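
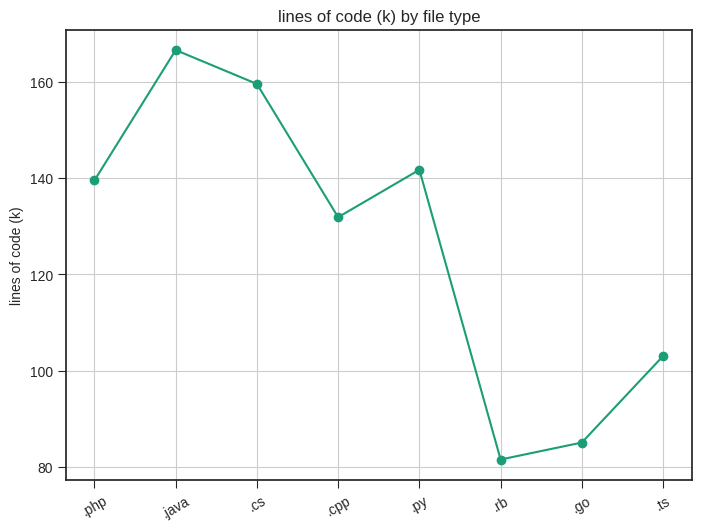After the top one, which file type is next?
.cs

Top 3: .java ≈ 170, .cs ≈ 160, .py ≈ 140.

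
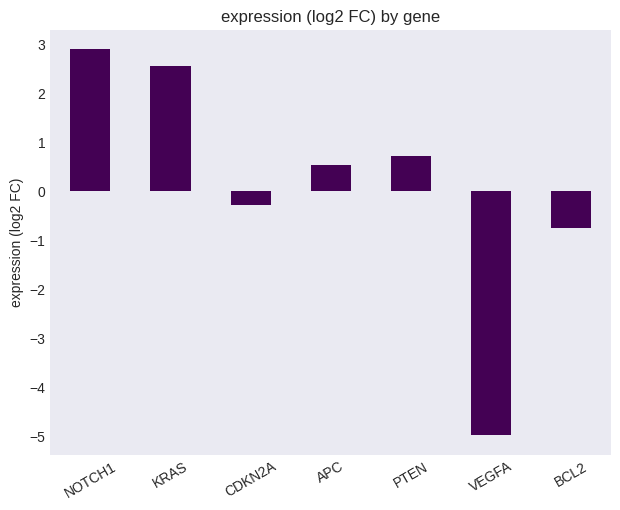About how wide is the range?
Max NOTCH1 ≈ 3, min VEGFA ≈ -5; range ≈ 8.

≈ 8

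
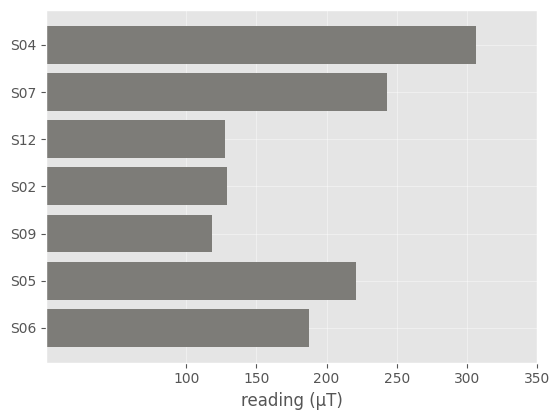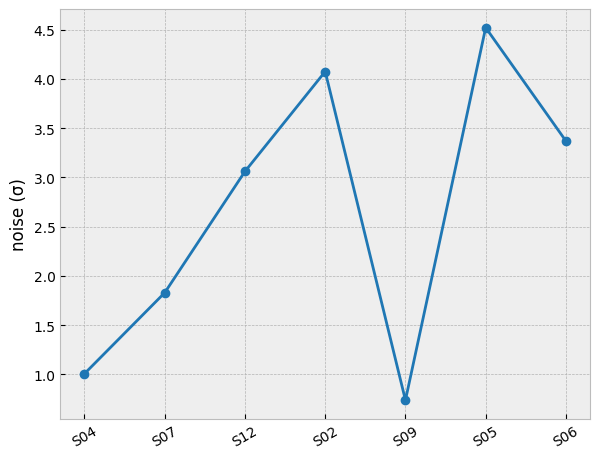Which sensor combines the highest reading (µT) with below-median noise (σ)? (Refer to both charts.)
S04

Chart 2 median noise (σ) ≈ 3; below-median sensors: S04, S07, S09. Among those, S04 has the highest reading (µT) (≈ 300).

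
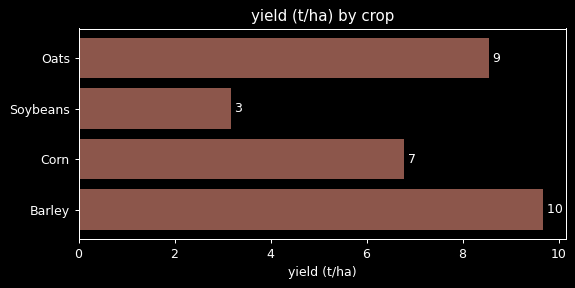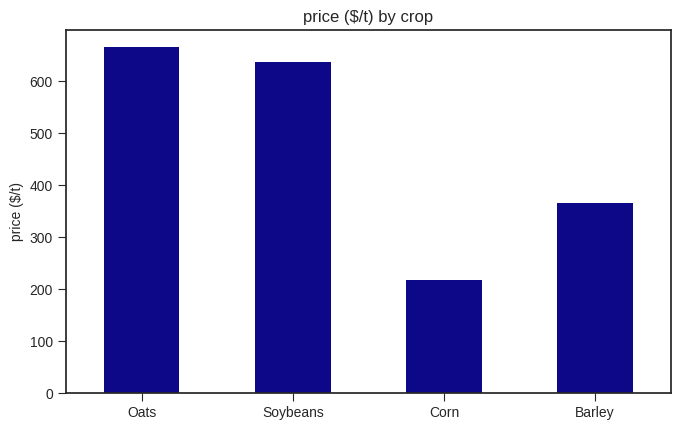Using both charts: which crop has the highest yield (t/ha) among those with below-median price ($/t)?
Barley

Chart 2 median price ($/t) ≈ 500; below-median crops: Corn, Barley. Among those, Barley has the highest yield (t/ha) (≈ 10).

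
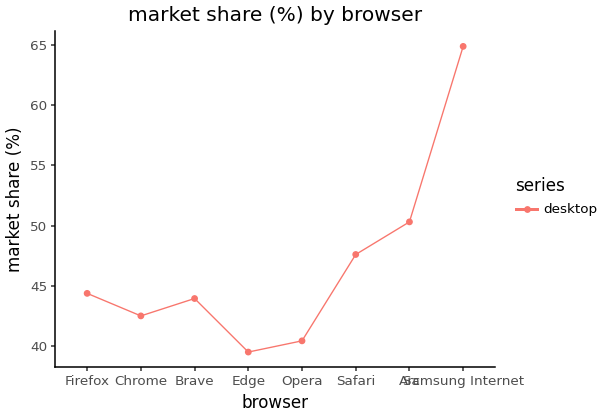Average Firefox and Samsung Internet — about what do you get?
(45 + 65) / 2 ≈ 55.

≈ 55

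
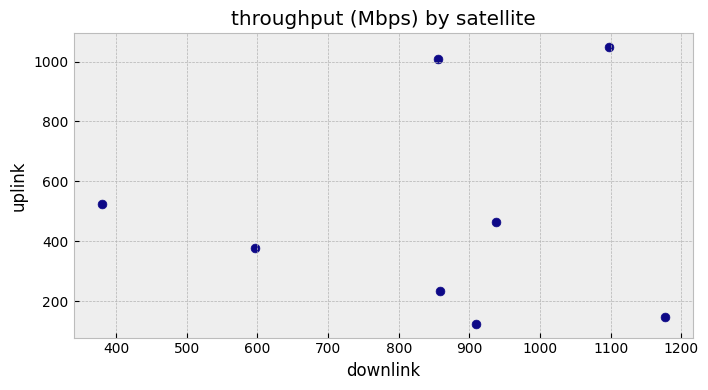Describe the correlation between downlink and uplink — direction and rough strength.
Points are roughly uncorrelated; weak (|r| ≈ 0.0).

no clear correlation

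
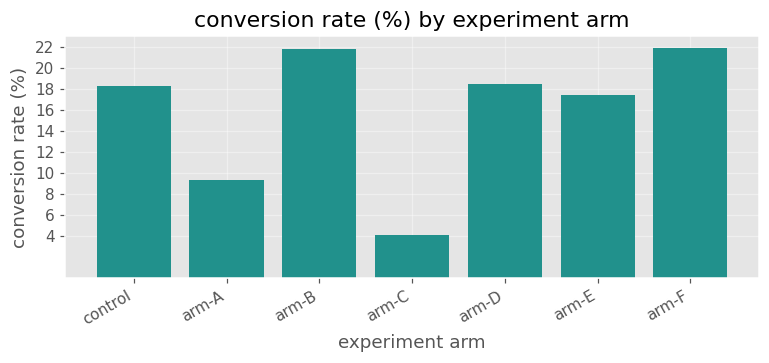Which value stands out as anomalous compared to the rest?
arm-C

arm-C ≈ 4; the rest sit between ≈ 10 and ≈ 22.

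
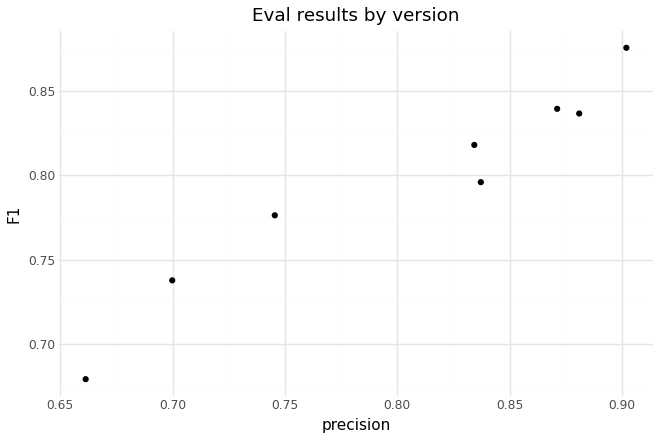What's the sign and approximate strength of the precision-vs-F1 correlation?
Points are positively correlated; strong (|r| ≈ 1.0).

positive, strong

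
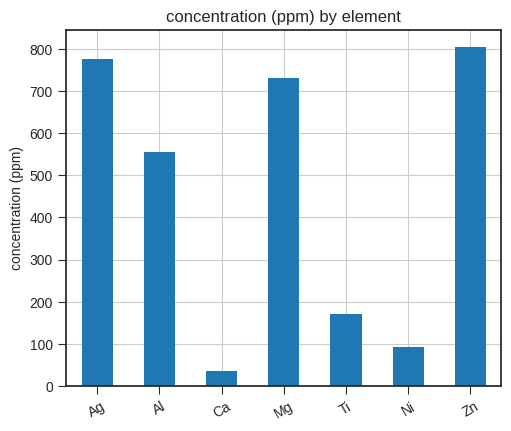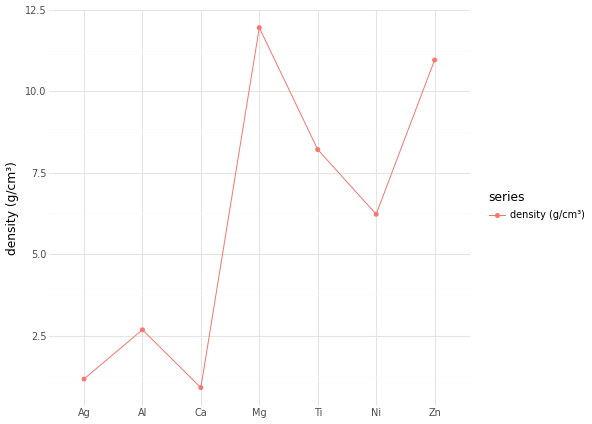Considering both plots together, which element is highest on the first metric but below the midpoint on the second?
Chart 2 median density (g/cm³) ≈ 6; below-median elements: Ag, Al, Ca. Among those, Ag has the highest concentration (ppm) (≈ 800).

Ag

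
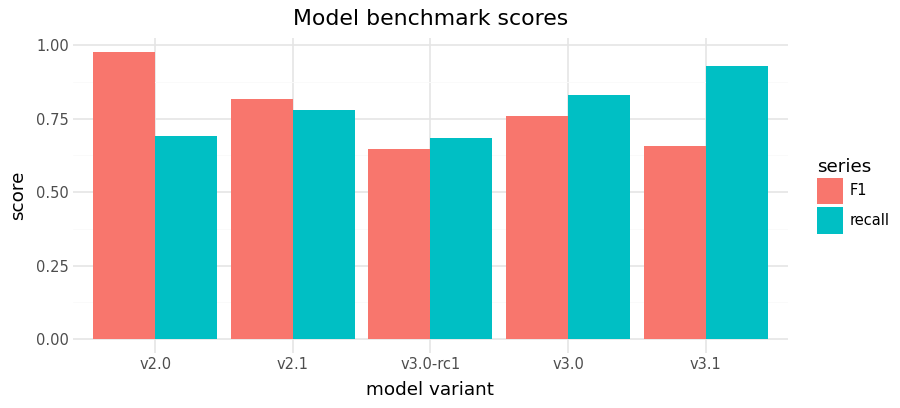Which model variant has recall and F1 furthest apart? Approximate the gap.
v2.0, ≈ 0.3

v2.0: recall ≈ 0.7, F1 ≈ 1.0 → gap ≈ 0.3. Next-largest (v3.1) is only ≈ 0.2.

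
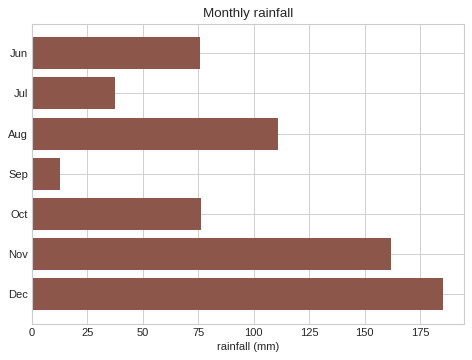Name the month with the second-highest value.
Top 3: Dec ≈ 180, Nov ≈ 160, Aug ≈ 120.

Nov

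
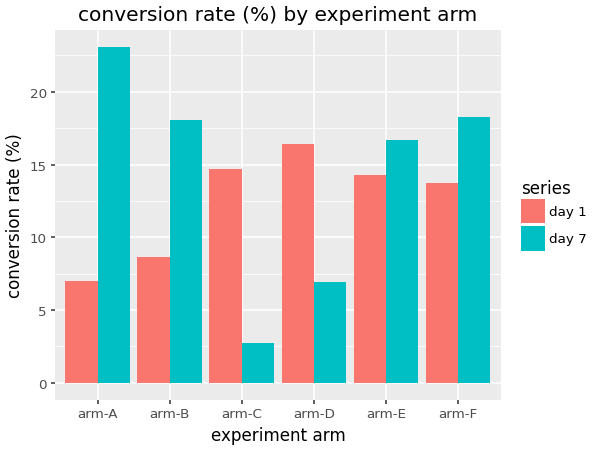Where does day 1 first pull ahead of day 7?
arm-B: day 1 ≈ 8 vs day 7 ≈ 18 (not yet); arm-C: day 1 ≈ 14 vs day 7 ≈ 2 (first crossover).

arm-C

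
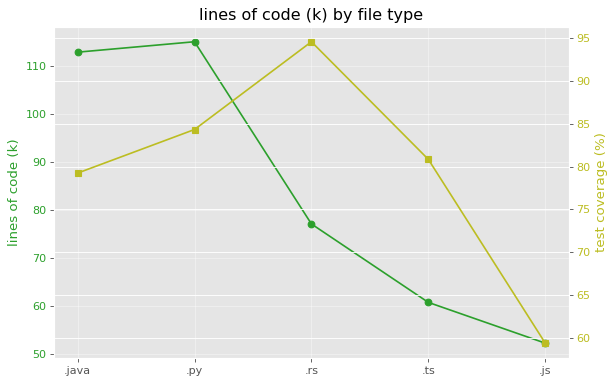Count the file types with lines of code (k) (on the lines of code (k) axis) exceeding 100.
2

Above 100: .java, .py.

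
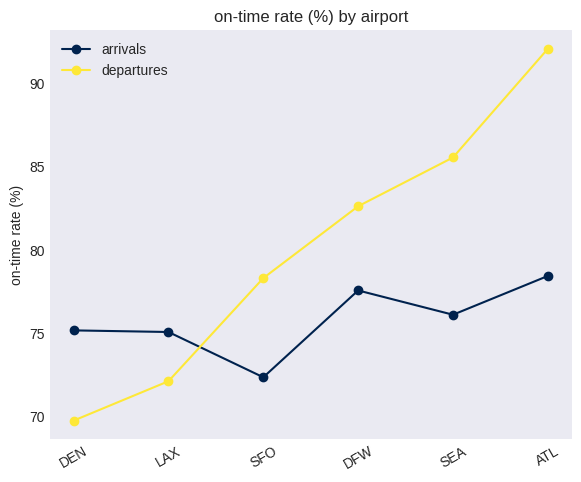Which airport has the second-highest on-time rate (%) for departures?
Top 3 for departures: ATL ≈ 92, SEA ≈ 86, DFW ≈ 82.

SEA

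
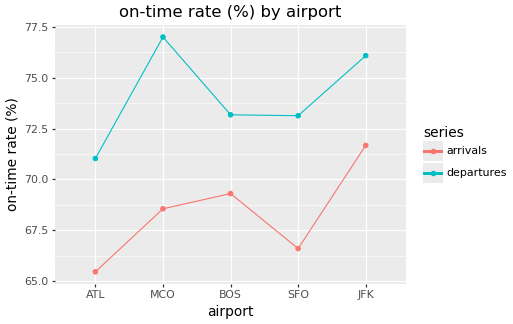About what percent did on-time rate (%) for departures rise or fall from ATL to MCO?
ATL ≈ 71, MCO ≈ 77; (77 − 71) / 71 ≈ +8.5%.

≈ +8.5%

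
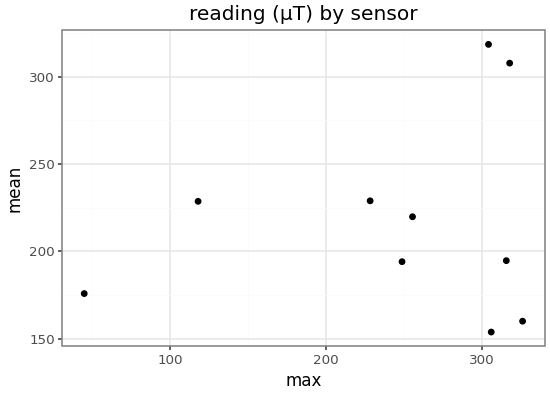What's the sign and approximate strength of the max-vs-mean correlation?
no clear correlation

Points are roughly uncorrelated; weak (|r| ≈ 0.2).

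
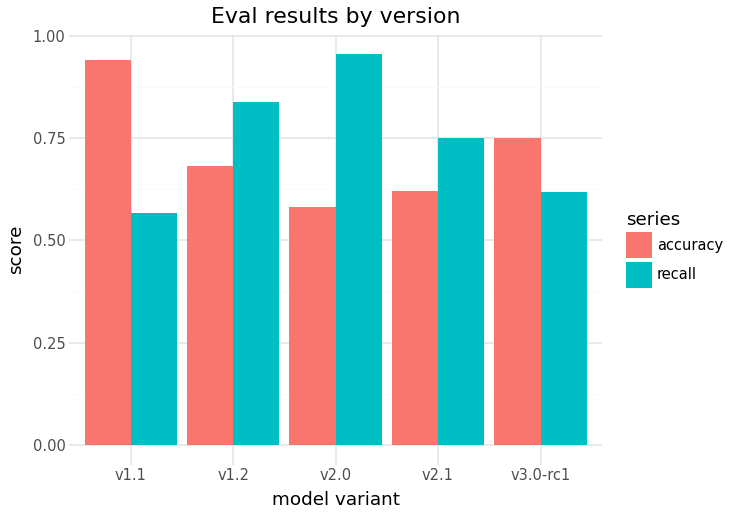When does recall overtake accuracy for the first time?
v1.1: recall ≈ 0.6 vs accuracy ≈ 0.9 (not yet); v1.2: recall ≈ 0.8 vs accuracy ≈ 0.7 (first crossover).

v1.2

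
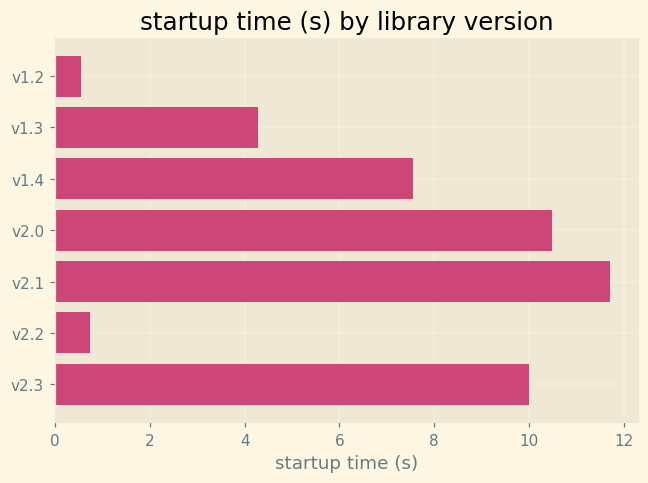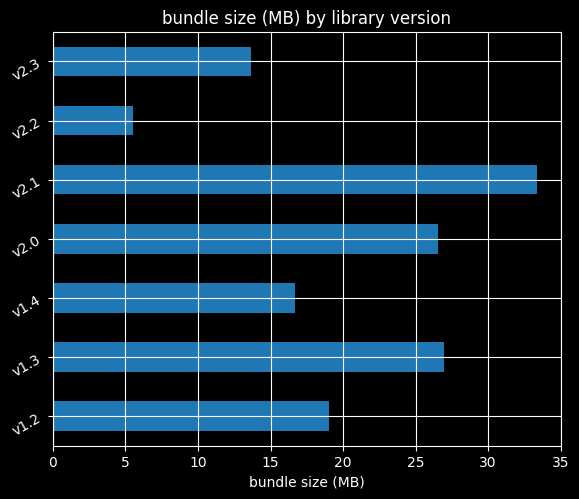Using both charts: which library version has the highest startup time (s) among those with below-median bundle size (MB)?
v2.3

Chart 2 median bundle size (MB) ≈ 20; below-median library versions: v1.4, v2.2, v2.3. Among those, v2.3 has the highest startup time (s) (≈ 10).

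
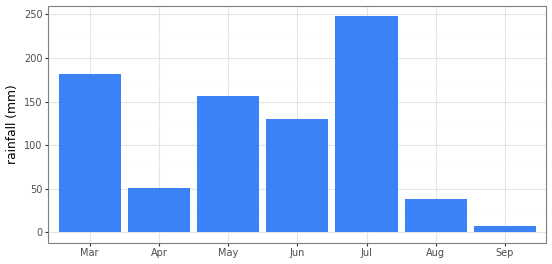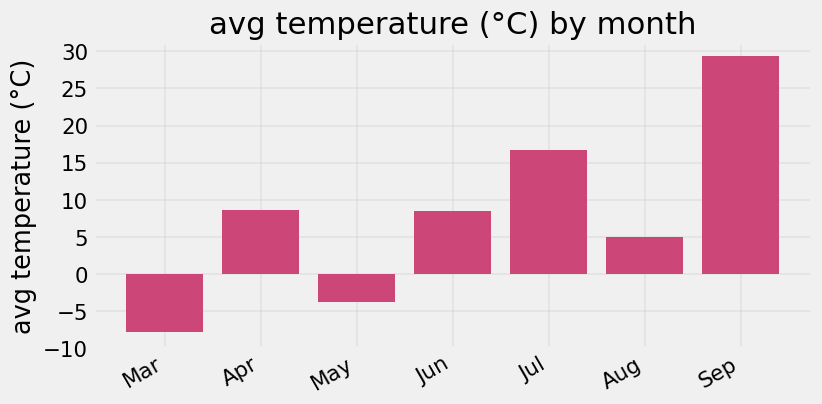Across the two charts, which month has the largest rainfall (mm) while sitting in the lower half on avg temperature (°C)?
Chart 2 median avg temperature (°C) ≈ 10; below-median months: Mar, May, Aug. Among those, Mar has the highest rainfall (mm) (≈ 175).

Mar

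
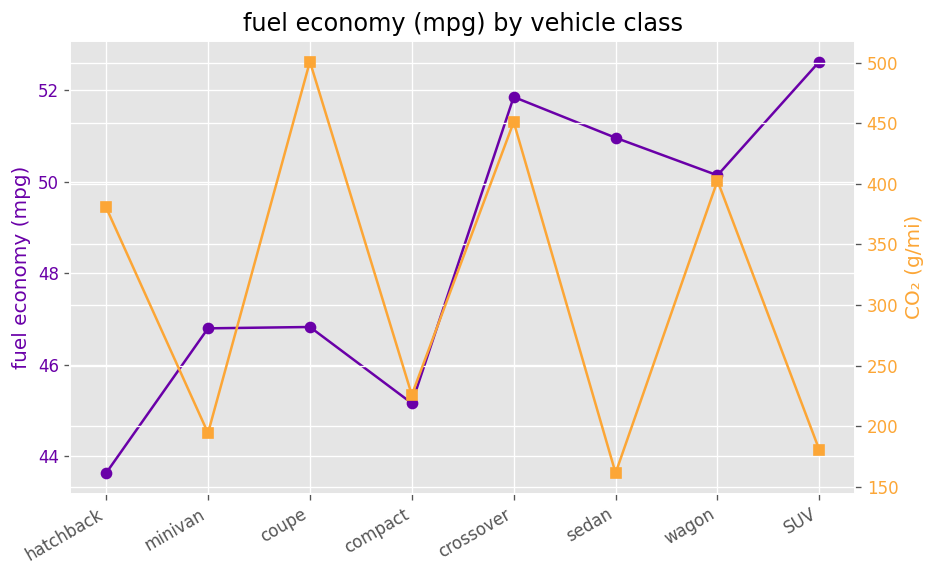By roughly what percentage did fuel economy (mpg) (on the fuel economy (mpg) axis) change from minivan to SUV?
minivan ≈ 47, SUV ≈ 53; (53 − 47) / 47 ≈ +12.8%.

≈ +12.8%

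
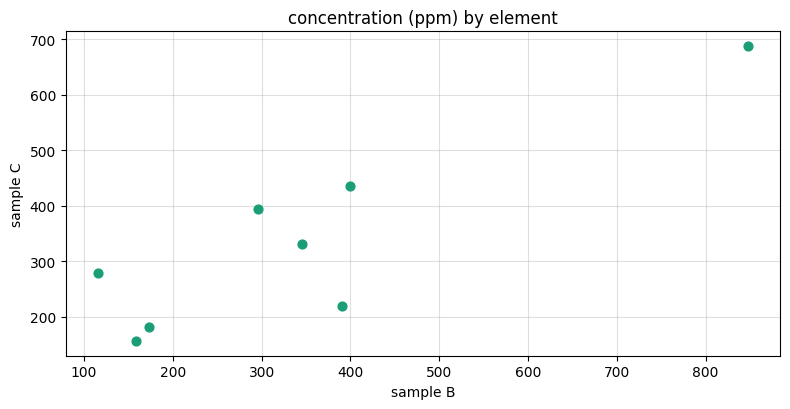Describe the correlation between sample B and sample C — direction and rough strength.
positive, strong

Points are positively correlated; strong (|r| ≈ 0.9).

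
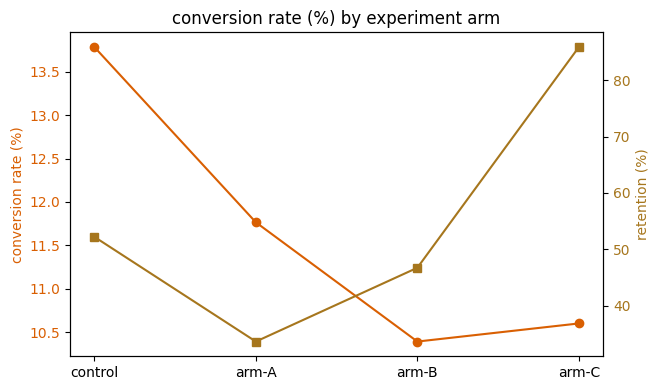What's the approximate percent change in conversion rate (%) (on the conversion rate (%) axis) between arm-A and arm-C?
≈ -12.5%

arm-A ≈ 12.0, arm-C ≈ 10.5; (10.5 − 12.0) / 12.0 ≈ -12.5%.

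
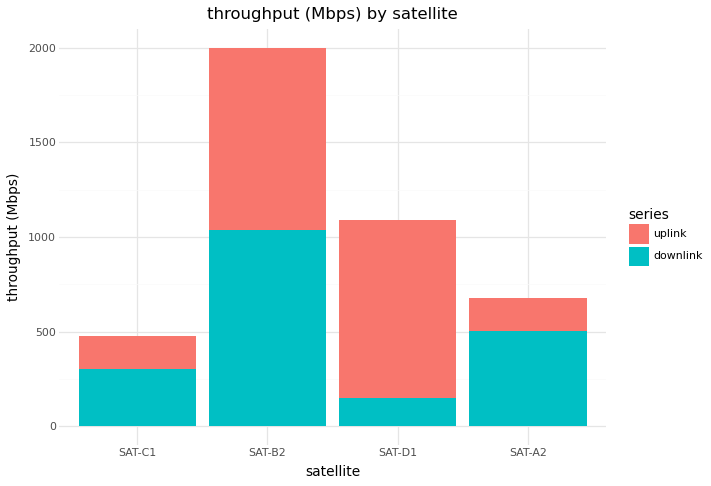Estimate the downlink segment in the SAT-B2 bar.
downlink top ≈ 1000, bottom ≈ 0; segment ≈ 1000.

≈ 1000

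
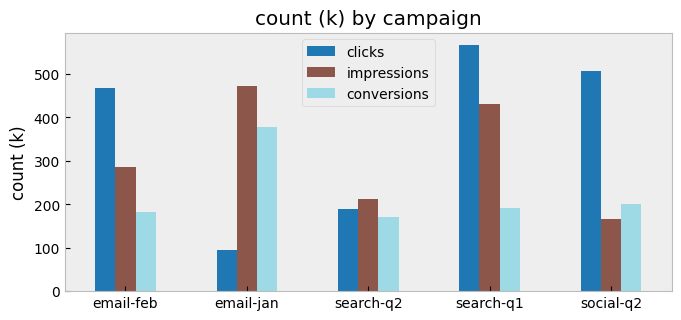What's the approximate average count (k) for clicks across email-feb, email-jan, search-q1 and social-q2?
≈ 400

(450 + 100 + 550 + 500) / 4 ≈ 400.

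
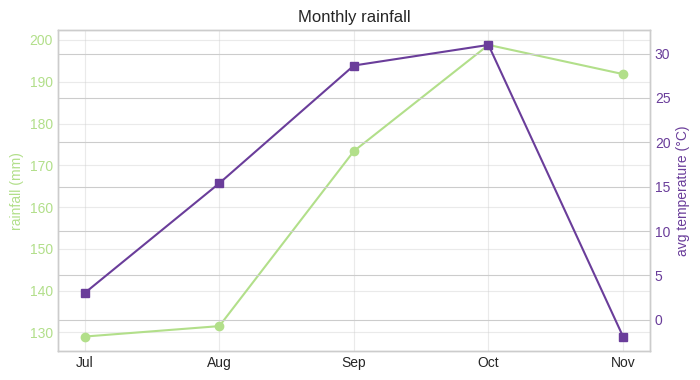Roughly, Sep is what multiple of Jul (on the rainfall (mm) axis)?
Sep ≈ 170, Jul ≈ 130; 170/130 ≈ 1.31.

≈ 1.31×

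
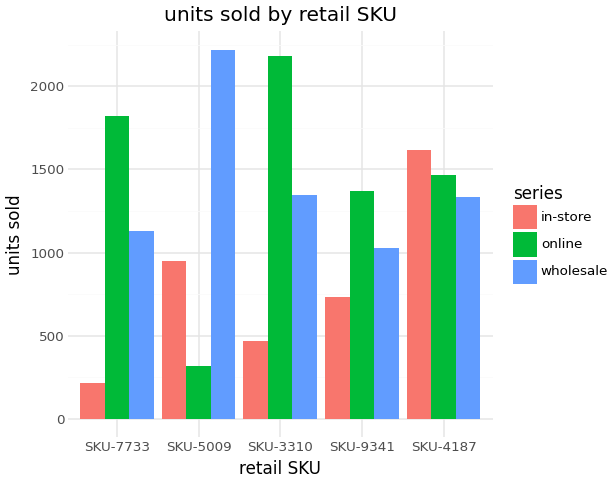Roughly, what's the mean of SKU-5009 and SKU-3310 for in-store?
(1000 + 400) / 2 ≈ 700.

≈ 700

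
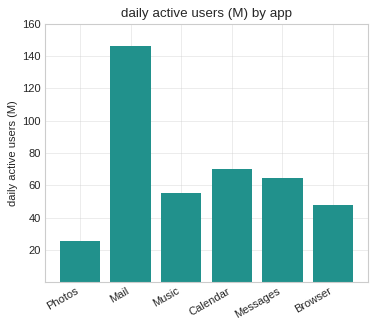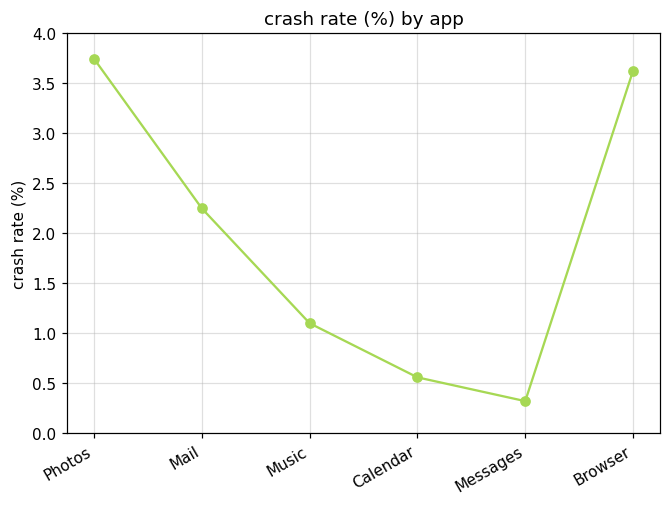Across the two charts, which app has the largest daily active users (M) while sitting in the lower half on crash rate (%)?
Calendar

Chart 2 median crash rate (%) ≈ 1.5; below-median apps: Music, Calendar, Messages. Among those, Calendar has the highest daily active users (M) (≈ 80).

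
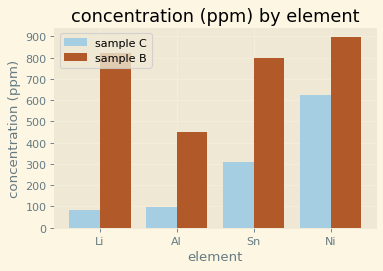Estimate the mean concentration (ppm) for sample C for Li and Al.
(100 + 100) / 2 ≈ 100.

≈ 100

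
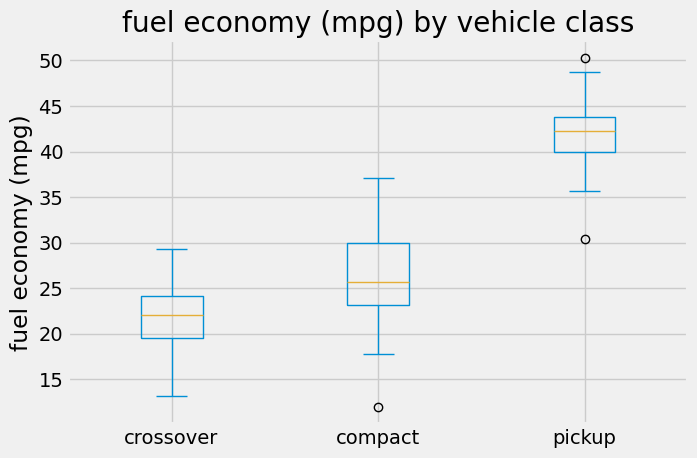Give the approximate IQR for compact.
Q3 ≈ 30, Q1 ≈ 24; IQR ≈ 6.

≈ 6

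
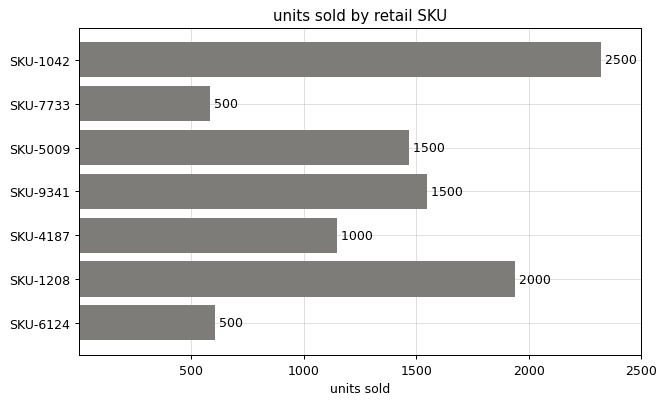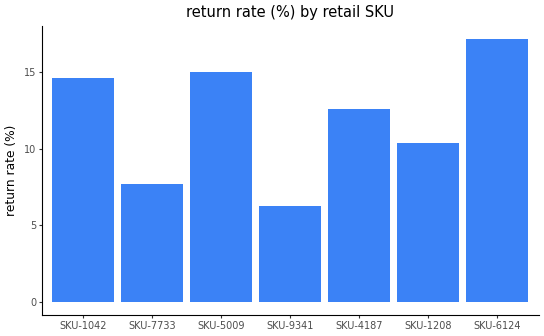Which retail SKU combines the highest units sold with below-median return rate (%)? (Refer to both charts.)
SKU-1208

Chart 2 median return rate (%) ≈ 12; below-median retail SKUs: SKU-7733, SKU-9341, SKU-1208. Among those, SKU-1208 has the highest units sold (≈ 2000).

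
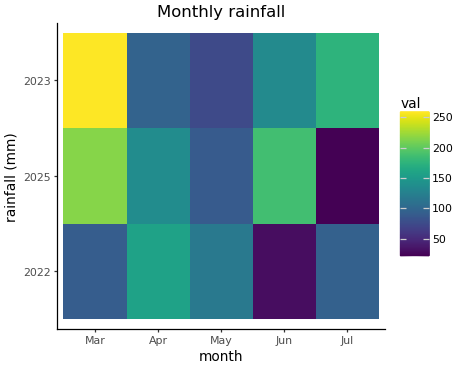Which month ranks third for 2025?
Top 4 for 2025: Mar ≈ 220, Jun ≈ 180, Apr ≈ 140, May ≈ 80.

Apr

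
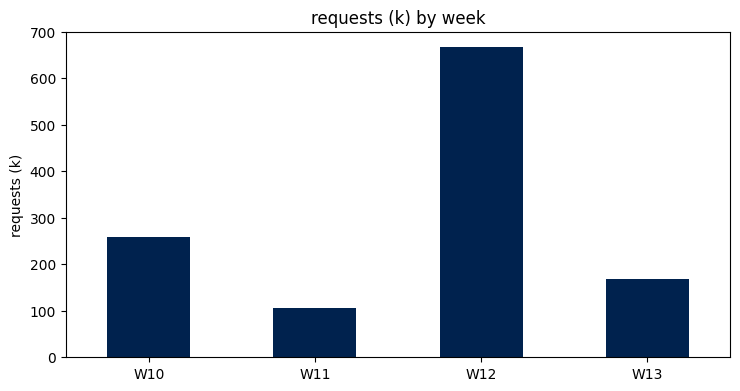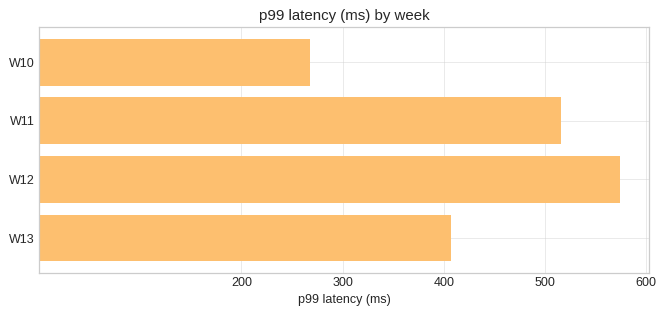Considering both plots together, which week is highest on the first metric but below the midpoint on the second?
W10

Chart 2 median p99 latency (ms) ≈ 500; below-median weeks: W10, W13. Among those, W10 has the highest requests (k) (≈ 300).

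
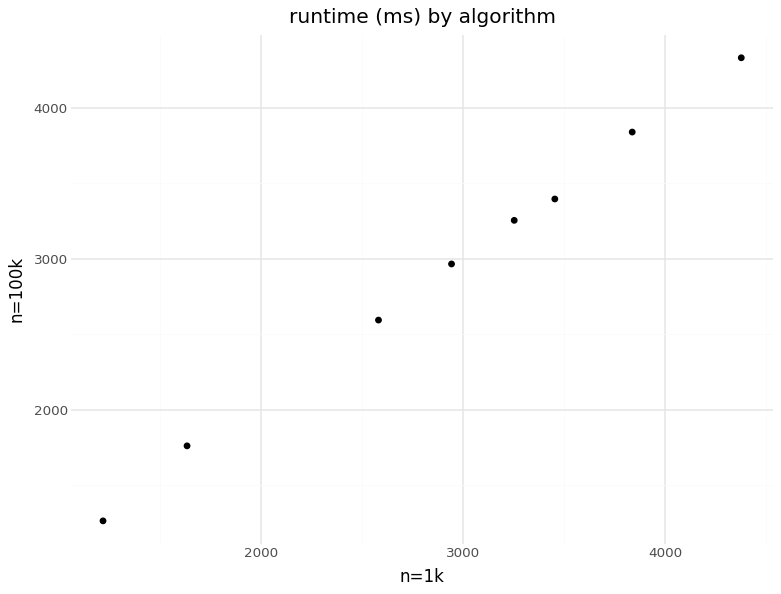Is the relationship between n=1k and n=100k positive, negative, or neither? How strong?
Points are positively correlated; strong (|r| ≈ 1.0).

positive, strong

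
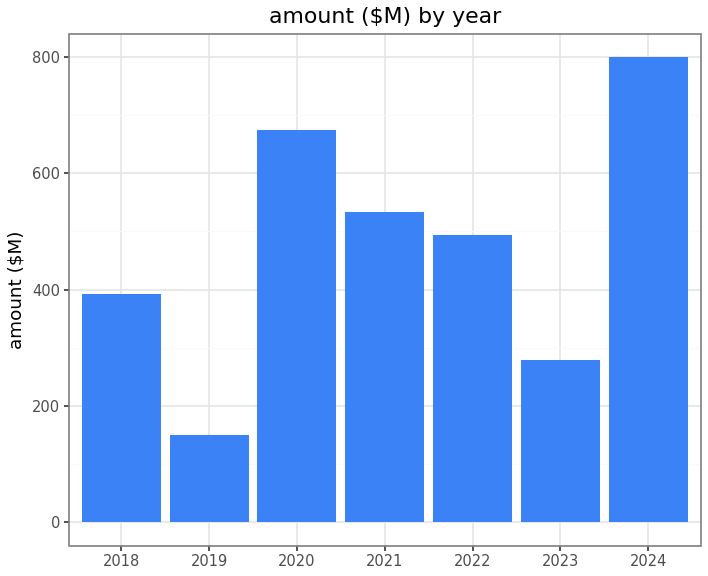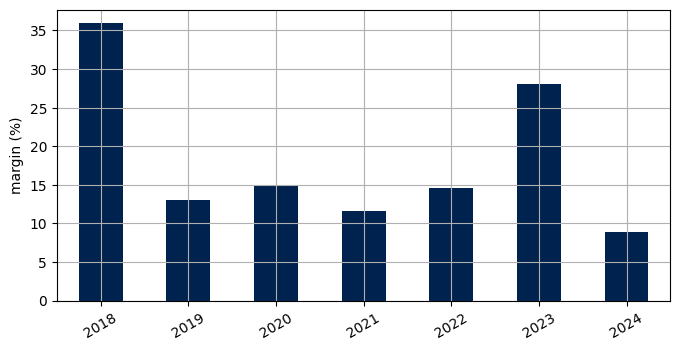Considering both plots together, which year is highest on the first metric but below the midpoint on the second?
Chart 2 median margin (%) ≈ 15; below-median years: 2019, 2021, 2024. Among those, 2024 has the highest amount ($M) (≈ 800).

2024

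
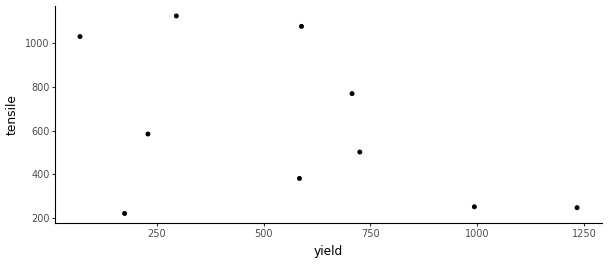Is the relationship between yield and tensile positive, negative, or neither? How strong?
Points are negatively correlated; moderate (|r| ≈ 0.5).

negative, moderate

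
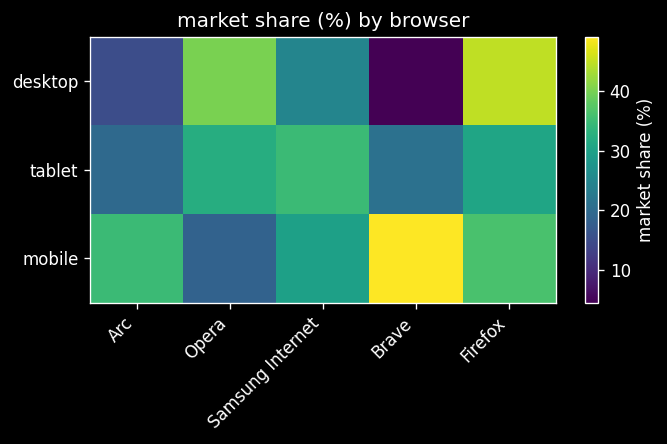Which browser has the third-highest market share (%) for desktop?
Top 4 for desktop: Firefox ≈ 45, Opera ≈ 40, Samsung Internet ≈ 25, Arc ≈ 15.

Samsung Internet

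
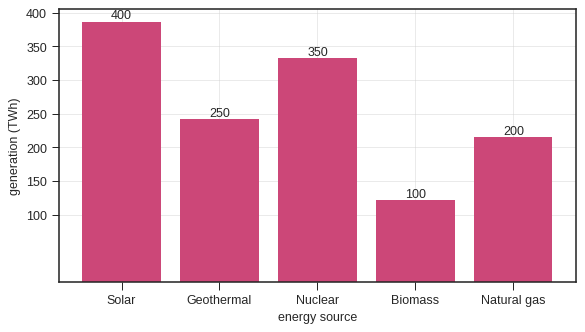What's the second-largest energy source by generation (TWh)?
Nuclear

Top 3: Solar ≈ 400, Nuclear ≈ 350, Geothermal ≈ 250.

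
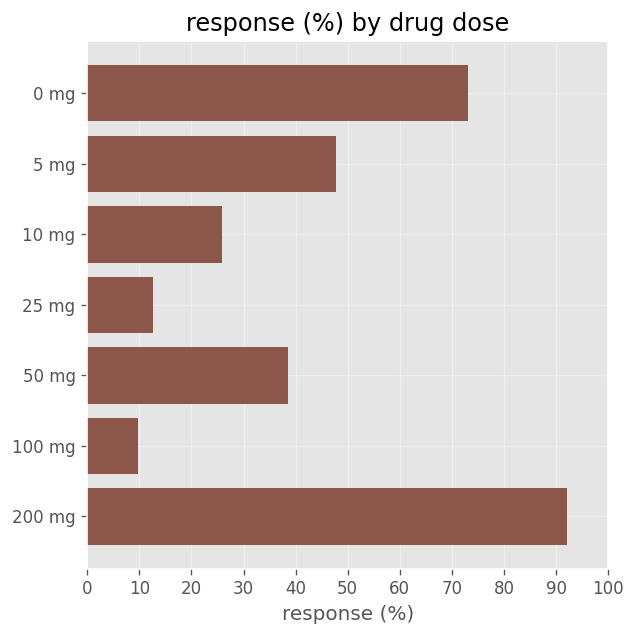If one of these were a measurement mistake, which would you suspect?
200 mg ≈ 90; the rest sit between ≈ 10 and ≈ 70.

200 mg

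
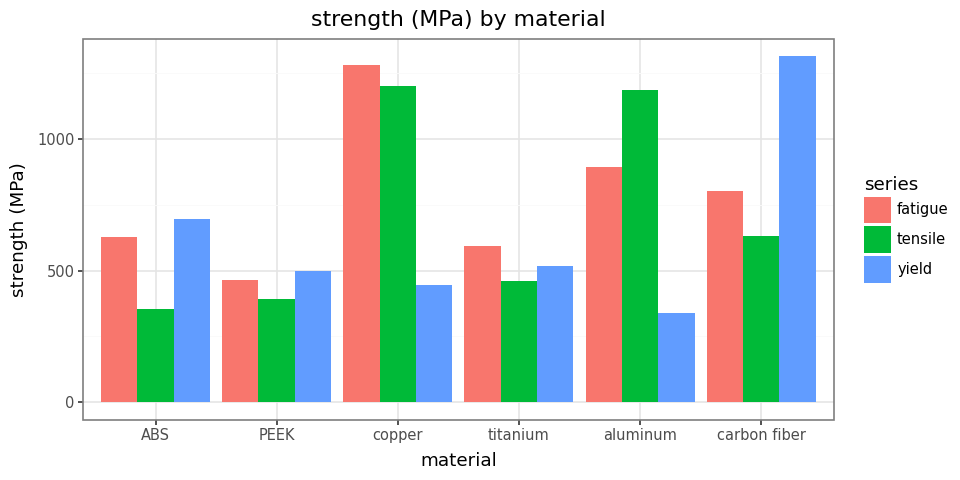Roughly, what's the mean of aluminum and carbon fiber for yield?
(400 + 1400) / 2 ≈ 900.

≈ 900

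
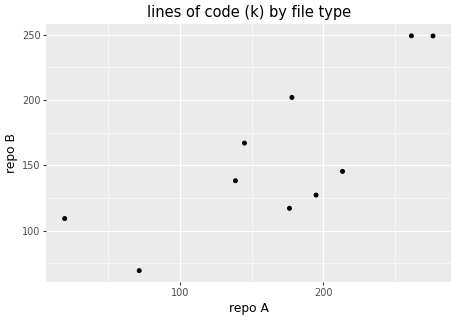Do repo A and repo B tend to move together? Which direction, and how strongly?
Points are positively correlated; strong (|r| ≈ 0.8).

positive, strong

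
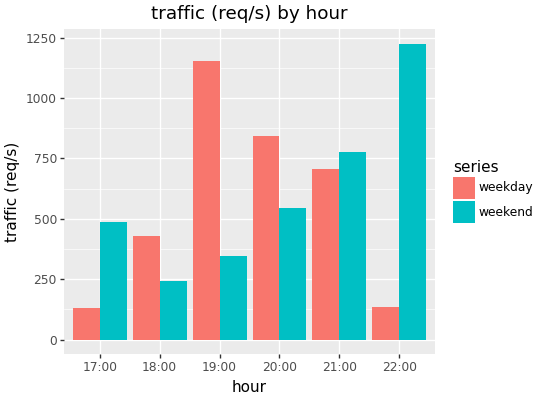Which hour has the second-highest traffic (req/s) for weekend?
21:00

Top 3 for weekend: 22:00 ≈ 1200, 21:00 ≈ 800, 20:00 ≈ 600.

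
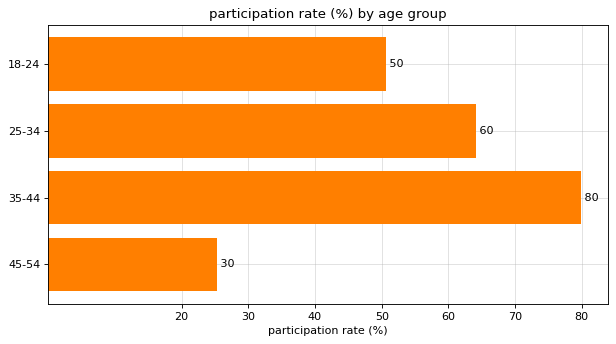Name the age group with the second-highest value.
25-34

Top 3: 35-44 ≈ 80, 25-34 ≈ 60, 18-24 ≈ 50.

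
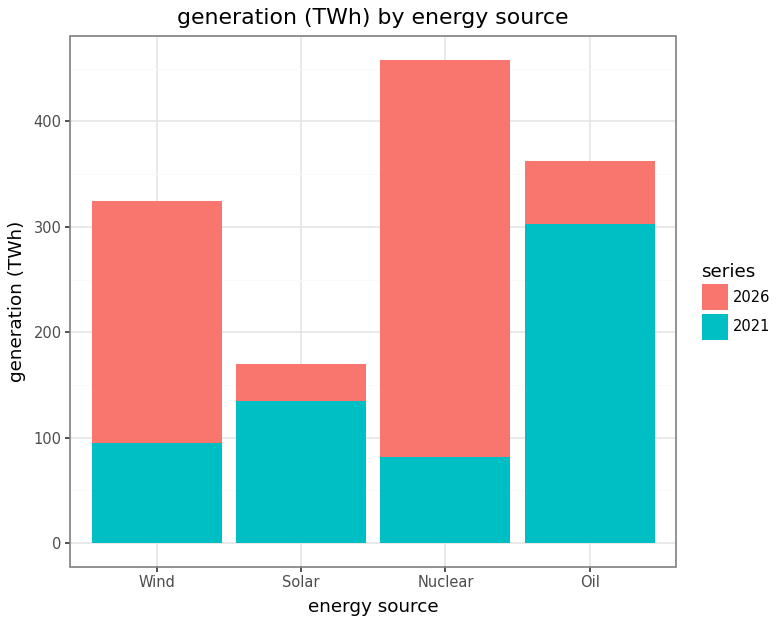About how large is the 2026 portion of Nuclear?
≈ 350

2026 top ≈ 450, bottom ≈ 100; segment ≈ 350.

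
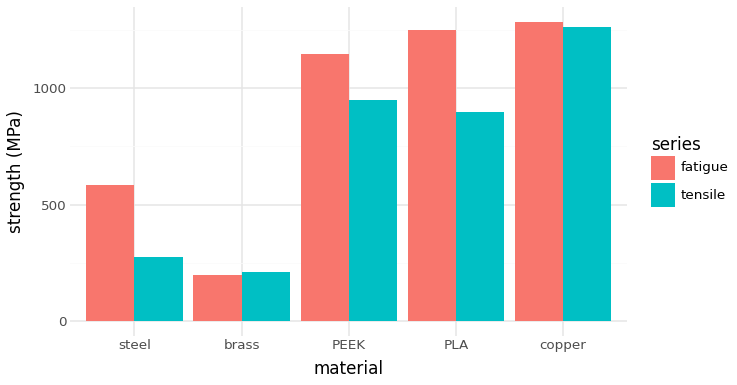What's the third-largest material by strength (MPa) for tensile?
Top 4 for tensile: copper ≈ 1200, PEEK ≈ 1000, PLA ≈ 800, steel ≈ 200.

PLA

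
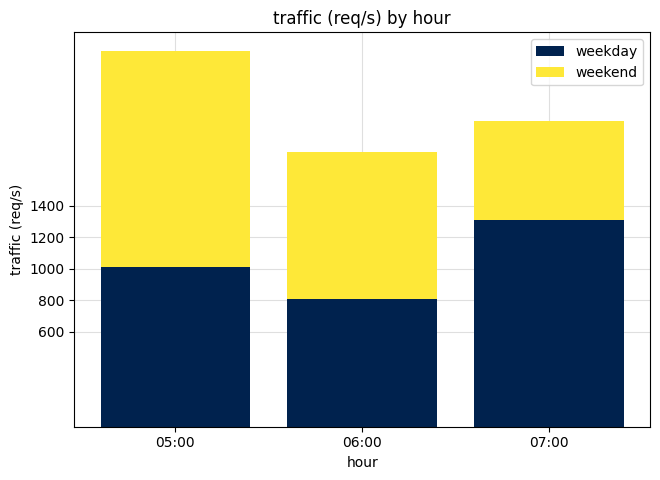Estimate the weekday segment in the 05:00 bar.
≈ 1000

weekday top ≈ 1000, bottom ≈ 0; segment ≈ 1000.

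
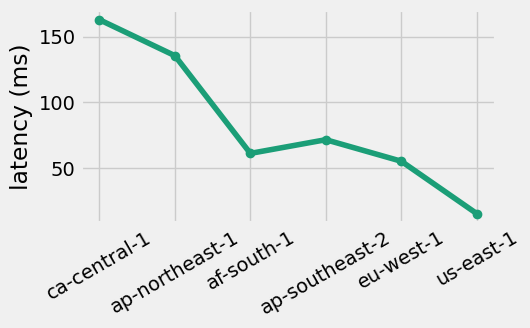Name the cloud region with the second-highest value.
ap-northeast-1

Top 3: ca-central-1 ≈ 160, ap-northeast-1 ≈ 140, ap-southeast-2 ≈ 80.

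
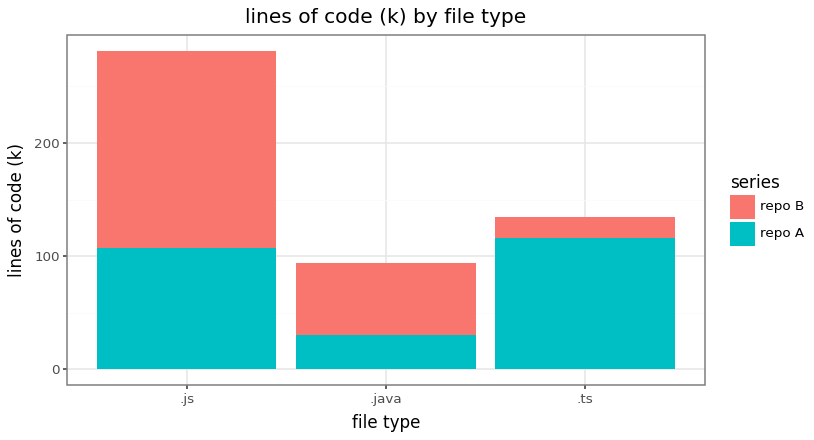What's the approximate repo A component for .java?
≈ 25

repo A top ≈ 25, bottom ≈ 0; segment ≈ 25.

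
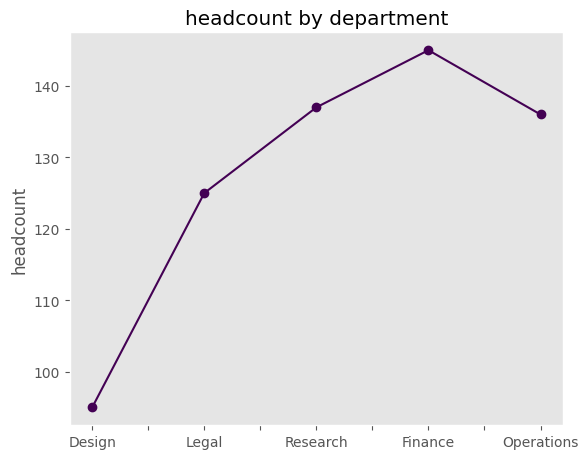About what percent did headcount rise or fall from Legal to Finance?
Legal ≈ 125, Finance ≈ 145; (145 − 125) / 125 ≈ +16%.

≈ +16%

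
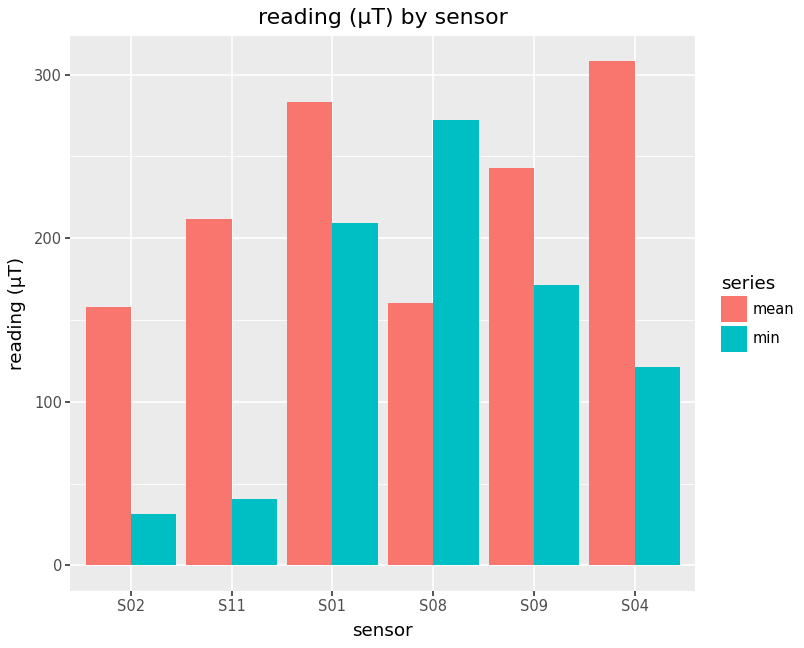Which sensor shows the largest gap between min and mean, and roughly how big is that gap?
S04: min ≈ 100, mean ≈ 300 → gap ≈ 200. Next-largest (S11) is only ≈ 150.

S04, ≈ 200 µT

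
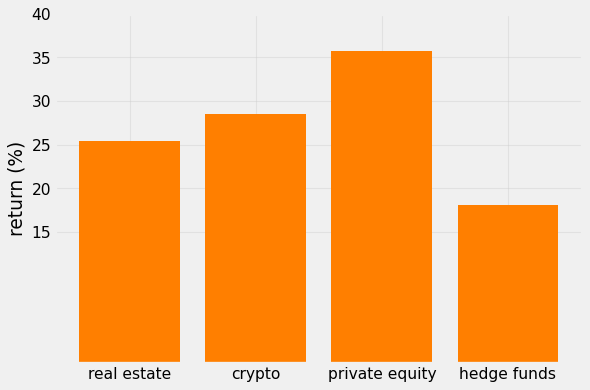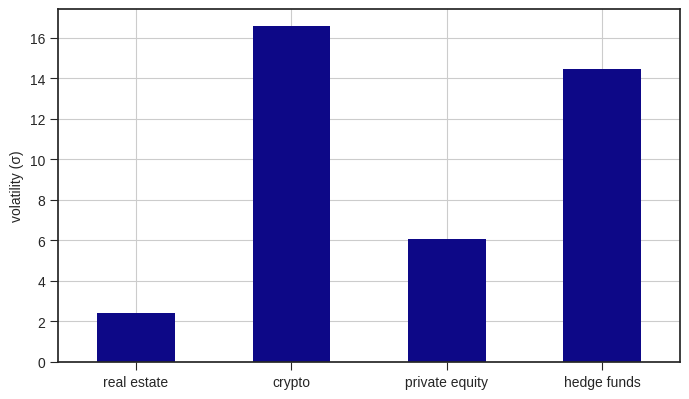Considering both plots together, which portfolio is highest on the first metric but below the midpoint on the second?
private equity

Chart 2 median volatility (σ) ≈ 10; below-median portfolios: real estate, private equity. Among those, private equity has the highest return (%) (≈ 35).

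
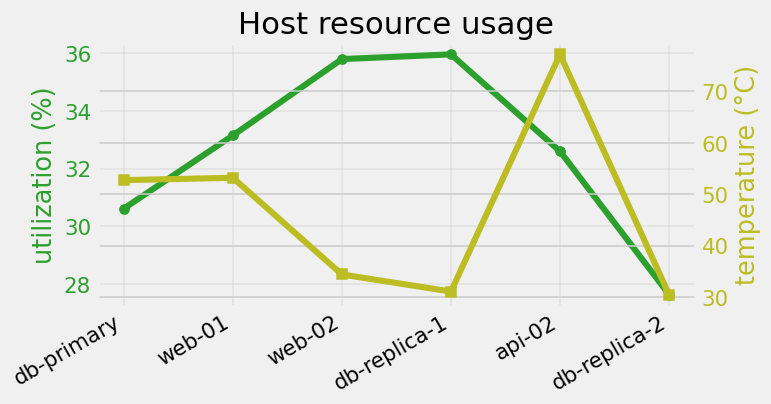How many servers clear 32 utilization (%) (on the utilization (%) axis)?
4

Above 32: web-01, web-02, db-replica-1, api-02.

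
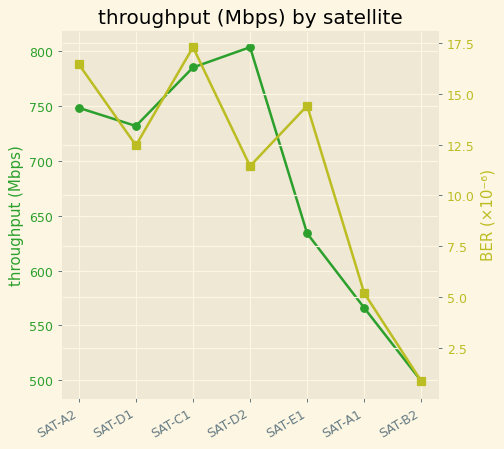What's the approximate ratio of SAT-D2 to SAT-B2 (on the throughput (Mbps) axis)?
≈ 1.6×

SAT-D2 ≈ 800, SAT-B2 ≈ 500; 800/500 ≈ 1.6.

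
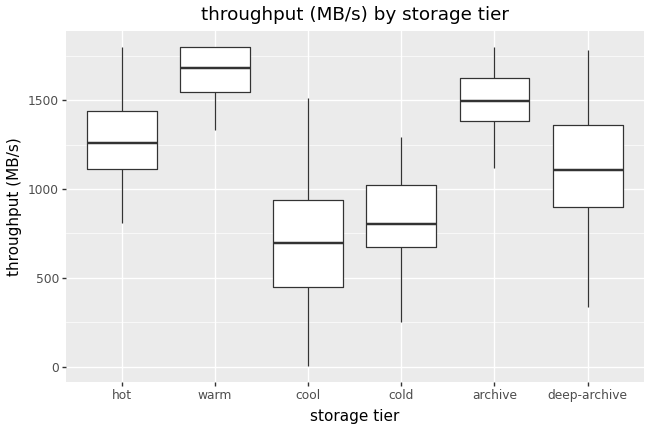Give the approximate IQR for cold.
≈ 300

Q3 ≈ 1000, Q1 ≈ 700; IQR ≈ 300.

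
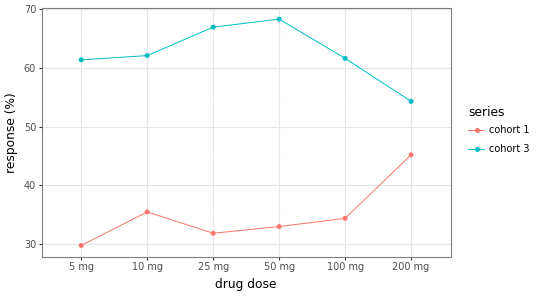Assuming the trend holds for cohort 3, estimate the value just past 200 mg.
Last three: 70, 60, 55 → slope ≈ -7.5/step → next ≈ 47.5.

≈ 47.5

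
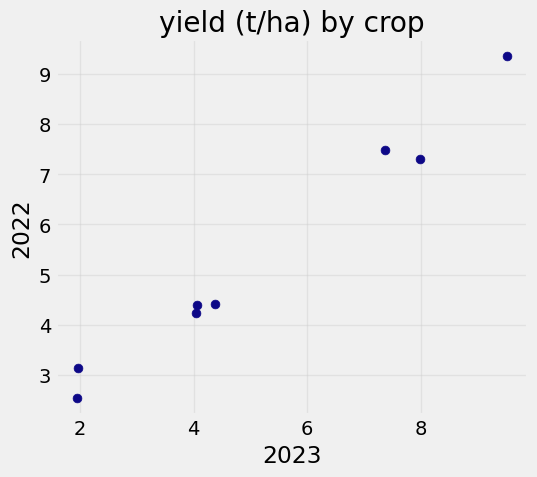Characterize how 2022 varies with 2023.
Points are positively correlated; strong (|r| ≈ 1.0).

positive, strong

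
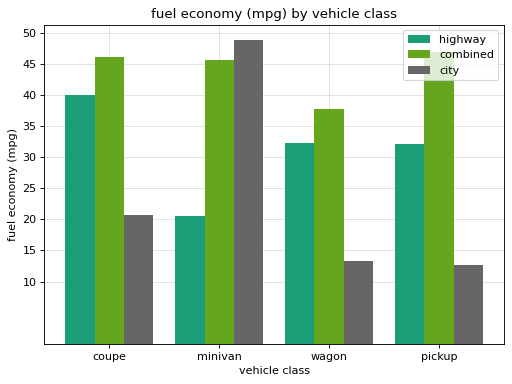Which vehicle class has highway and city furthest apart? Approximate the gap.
minivan: highway ≈ 20, city ≈ 50 → gap ≈ 30. Next-largest (pickup) is only ≈ 15.

minivan, ≈ 30 mpg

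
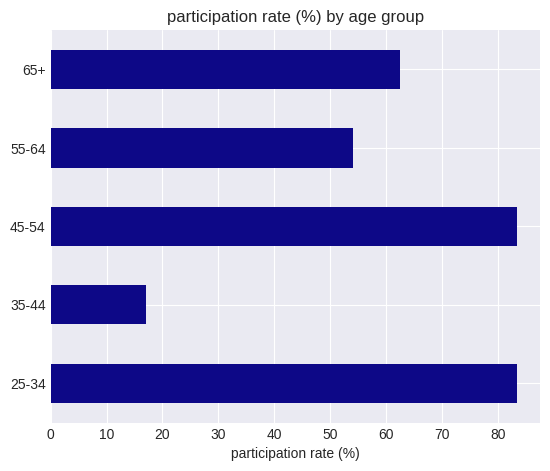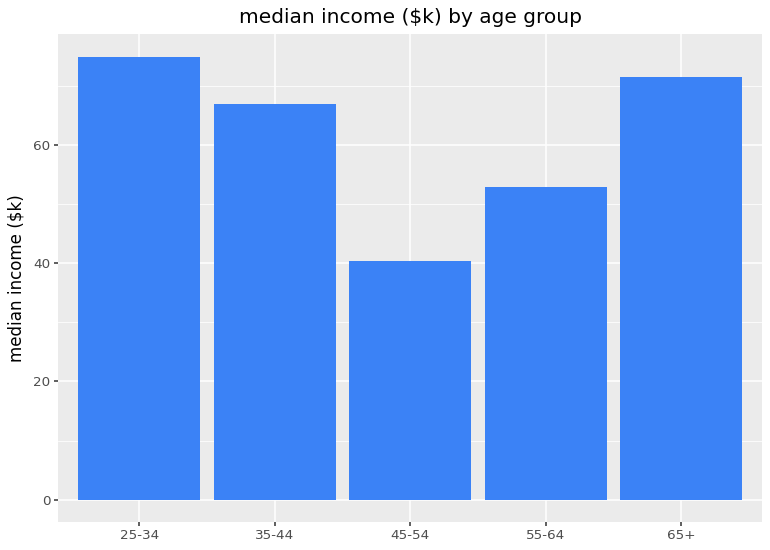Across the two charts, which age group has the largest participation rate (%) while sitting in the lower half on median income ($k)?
Chart 2 median median income ($k) ≈ 70; below-median age groups: 45-54, 55-64. Among those, 45-54 has the highest participation rate (%) (≈ 80).

45-54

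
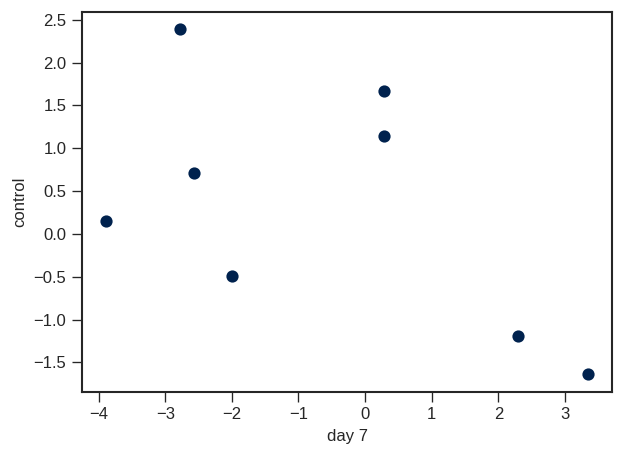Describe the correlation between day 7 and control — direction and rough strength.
Points are negatively correlated; moderate (|r| ≈ 0.5).

negative, moderate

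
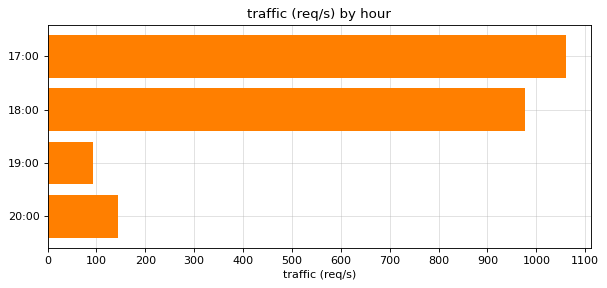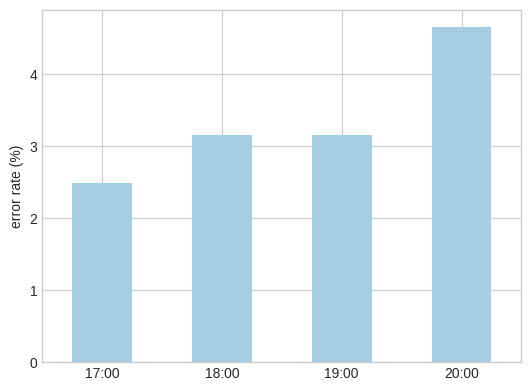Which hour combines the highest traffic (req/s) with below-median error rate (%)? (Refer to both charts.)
Chart 2 median error rate (%) ≈ 3; below-median hours: 17:00, 18:00. Among those, 17:00 has the highest traffic (req/s) (≈ 1100).

17:00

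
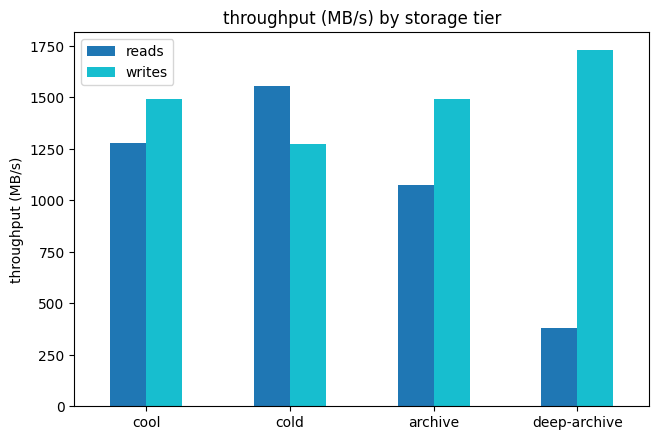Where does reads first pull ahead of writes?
cold

cool: reads ≈ 1200 vs writes ≈ 1400 (not yet); cold: reads ≈ 1600 vs writes ≈ 1200 (first crossover).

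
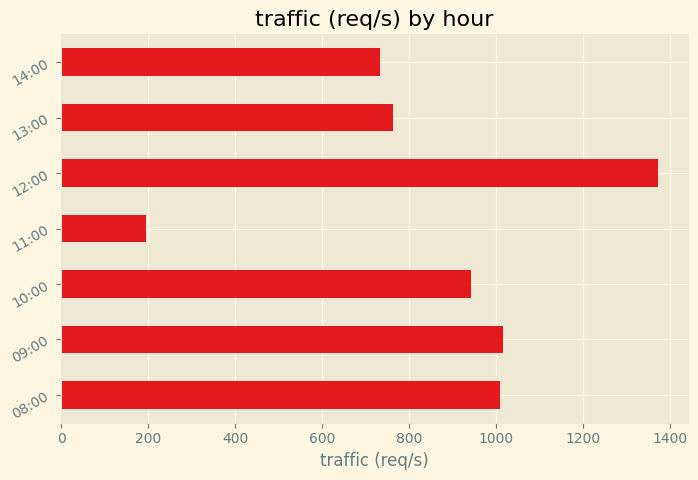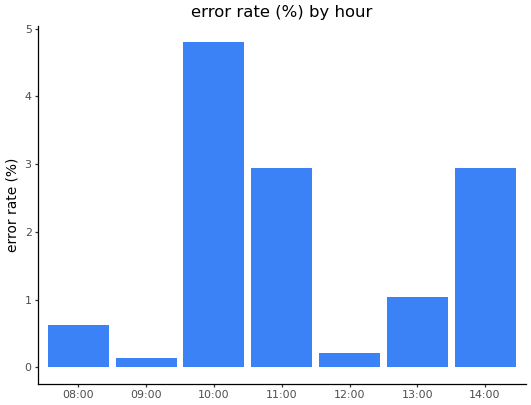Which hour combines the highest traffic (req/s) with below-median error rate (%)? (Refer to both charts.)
Chart 2 median error rate (%) ≈ 1; below-median hours: 08:00, 09:00, 12:00. Among those, 12:00 has the highest traffic (req/s) (≈ 1400).

12:00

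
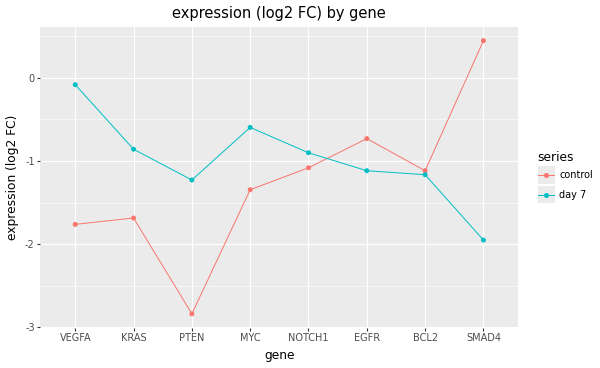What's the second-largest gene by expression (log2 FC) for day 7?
Top 3 for day 7: VEGFA ≈ 0.0, MYC ≈ -0.5, KRAS ≈ -1.0.

MYC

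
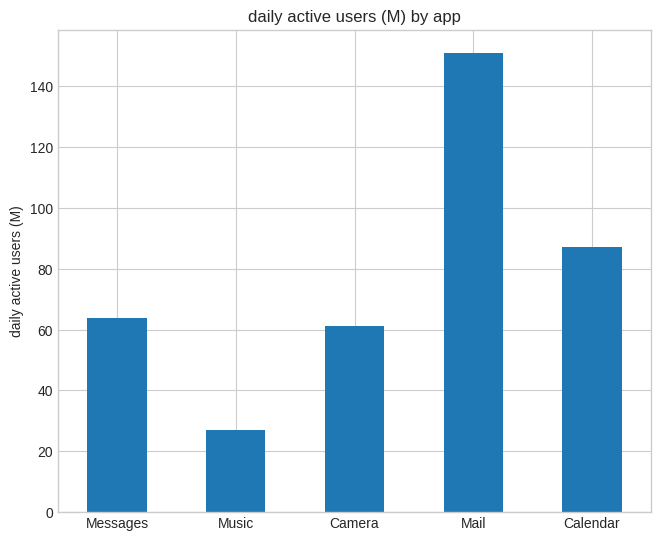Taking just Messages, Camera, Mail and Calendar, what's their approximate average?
(60 + 60 + 160 + 80) / 4 ≈ 90.

≈ 90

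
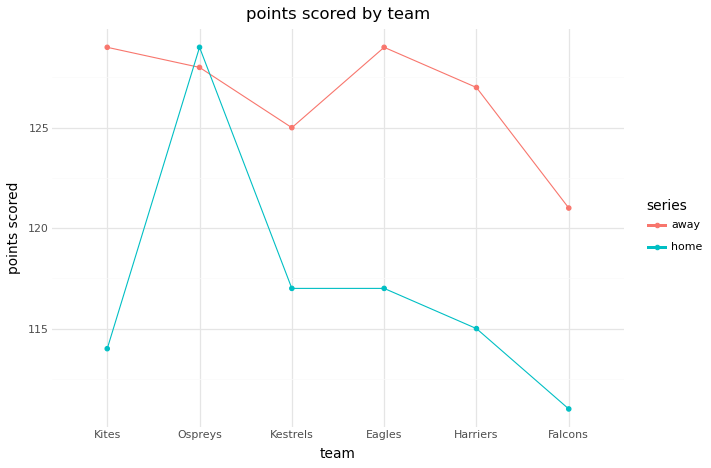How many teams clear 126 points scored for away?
Above 126: Kites, Ospreys, Eagles, Harriers.

4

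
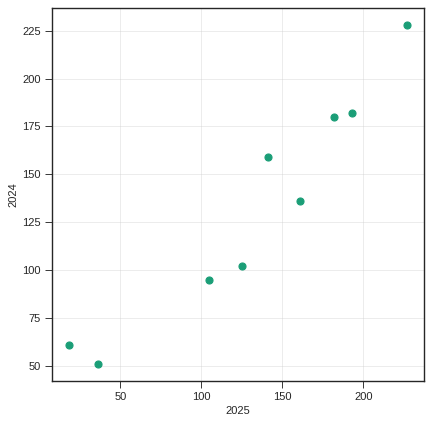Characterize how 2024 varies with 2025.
positive, strong

Points are positively correlated; strong (|r| ≈ 1.0).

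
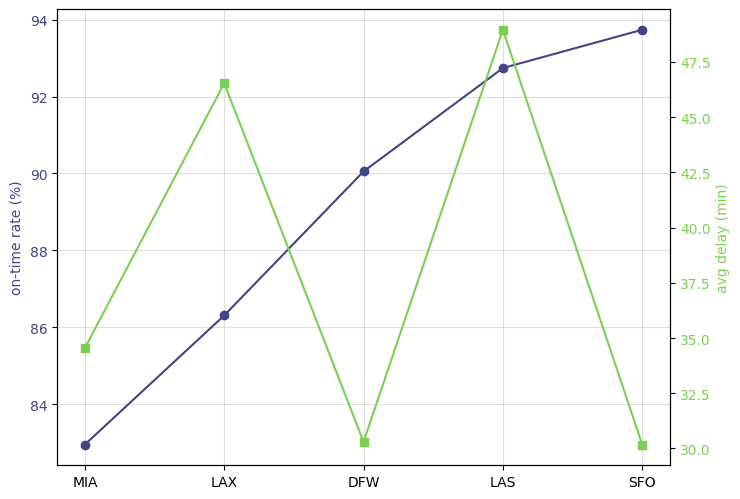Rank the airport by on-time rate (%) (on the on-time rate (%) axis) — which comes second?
Top 3 (on the on-time rate (%) axis): SFO ≈ 94, LAS ≈ 93, DFW ≈ 90.

LAS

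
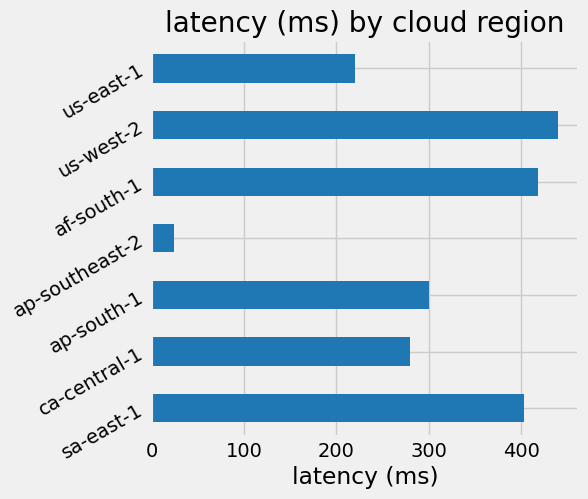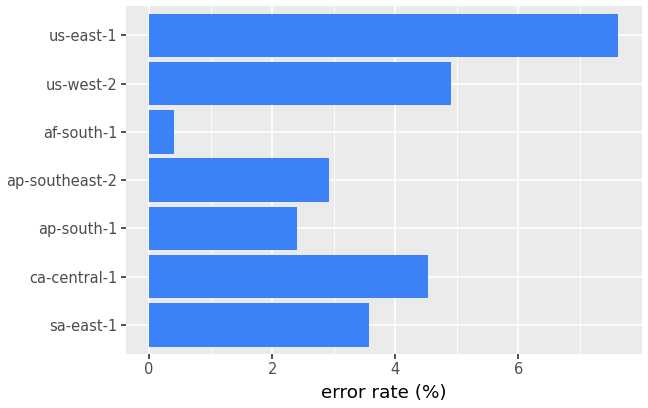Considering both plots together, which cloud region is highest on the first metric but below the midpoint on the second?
af-south-1

Chart 2 median error rate (%) ≈ 4; below-median cloud regions: ap-south-1, ap-southeast-2, af-south-1. Among those, af-south-1 has the highest latency (ms) (≈ 400).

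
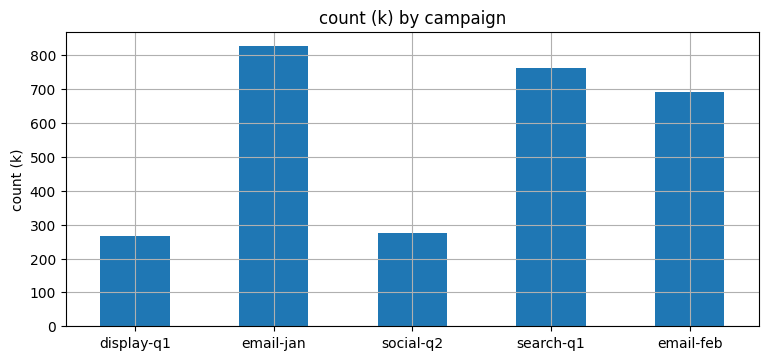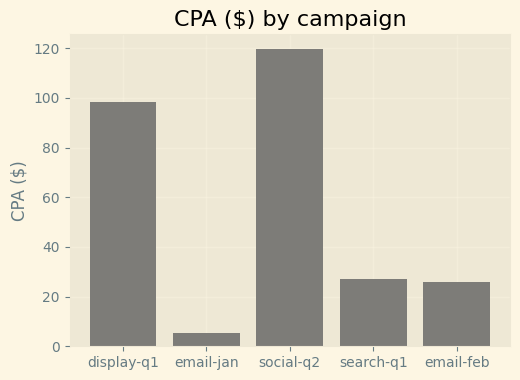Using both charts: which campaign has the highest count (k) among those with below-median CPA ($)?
Chart 2 median CPA ($) ≈ 20; below-median campaigns: email-jan, email-feb. Among those, email-jan has the highest count (k) (≈ 800).

email-jan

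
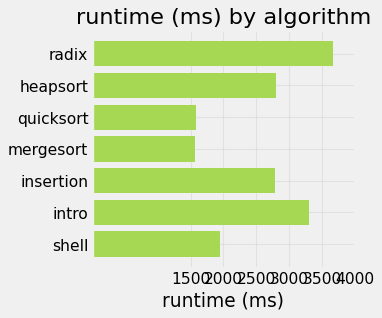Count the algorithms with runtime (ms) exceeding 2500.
Above 2500: radix, heapsort, insertion, intro.

4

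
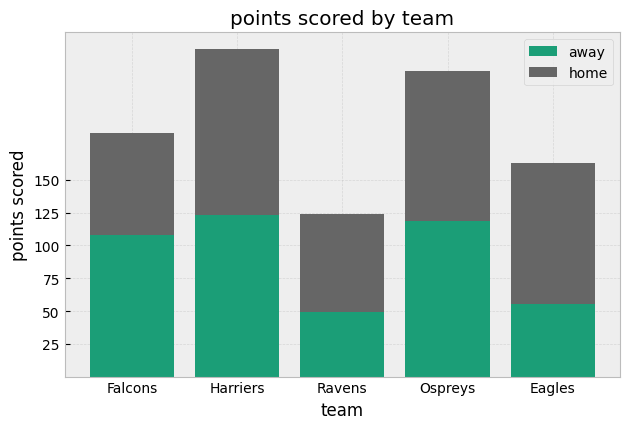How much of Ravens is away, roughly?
away top ≈ 50, bottom ≈ 0; segment ≈ 50.

≈ 50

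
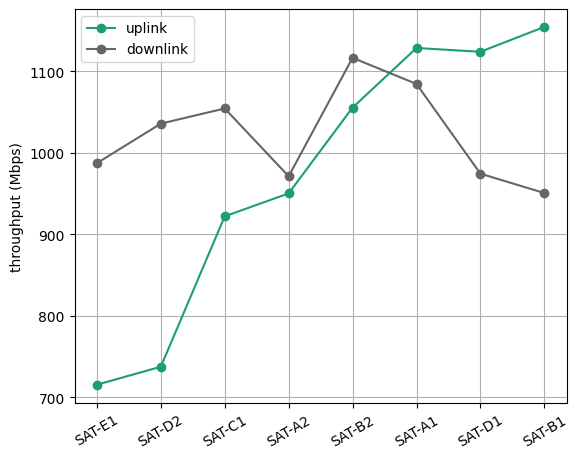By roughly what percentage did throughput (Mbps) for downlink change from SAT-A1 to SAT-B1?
SAT-A1 ≈ 1100, SAT-B1 ≈ 950; (950 − 1100) / 1100 ≈ -13.6%.

≈ -13.6%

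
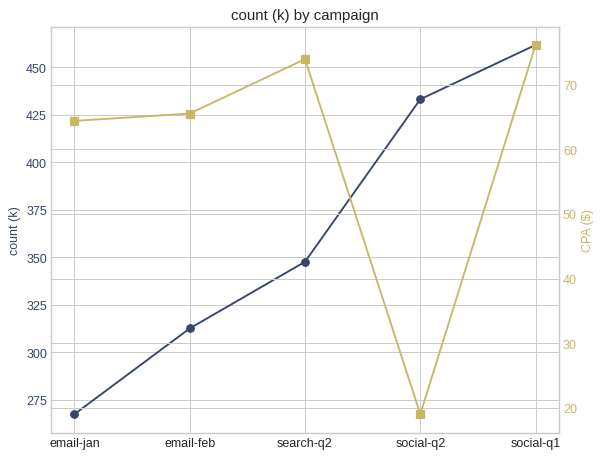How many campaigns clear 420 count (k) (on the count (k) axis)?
Above 420: social-q2, social-q1.

2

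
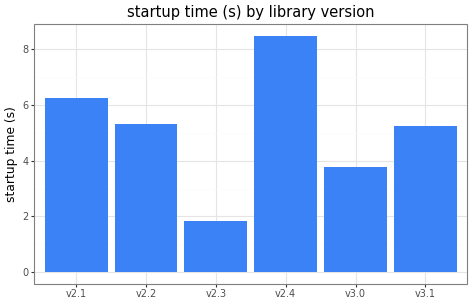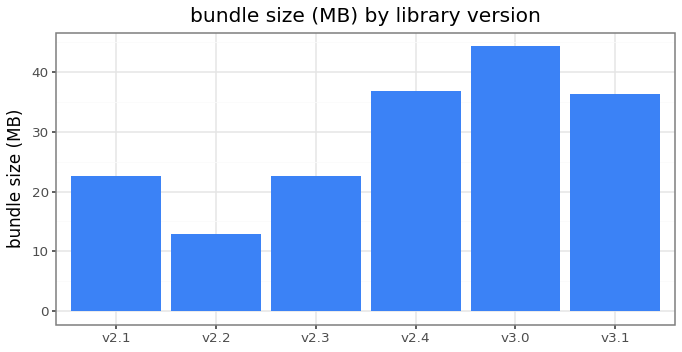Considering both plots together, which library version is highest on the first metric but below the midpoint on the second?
Chart 2 median bundle size (MB) ≈ 30; below-median library versions: v2.1, v2.2, v2.3. Among those, v2.1 has the highest startup time (s) (≈ 6).

v2.1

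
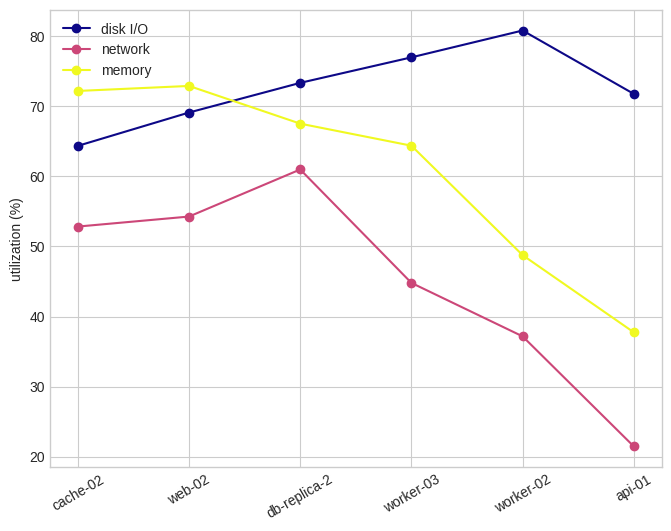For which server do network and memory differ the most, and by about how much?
worker-03: network ≈ 45, memory ≈ 65 → gap ≈ 20. Next-largest (cache-02) is only ≈ 15.

worker-03, ≈ 20 %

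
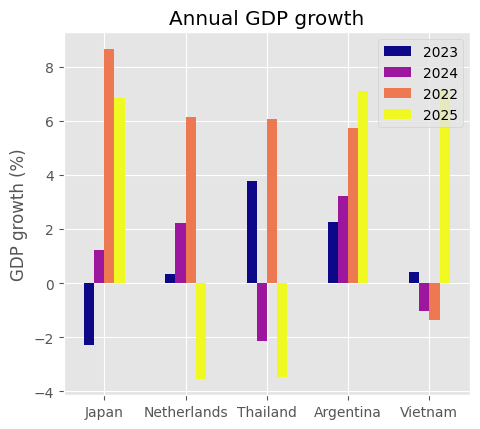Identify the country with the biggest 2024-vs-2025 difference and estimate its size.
Vietnam: 2024 ≈ -2, 2025 ≈ 8 → gap ≈ 10. Next-largest (Netherlands) is only ≈ 6.

Vietnam, ≈ 10 %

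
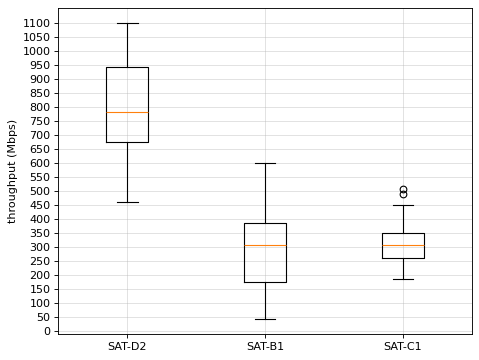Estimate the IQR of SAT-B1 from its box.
Q3 ≈ 400, Q1 ≈ 150; IQR ≈ 250.

≈ 250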